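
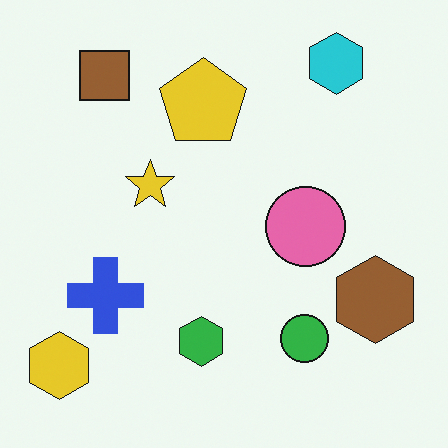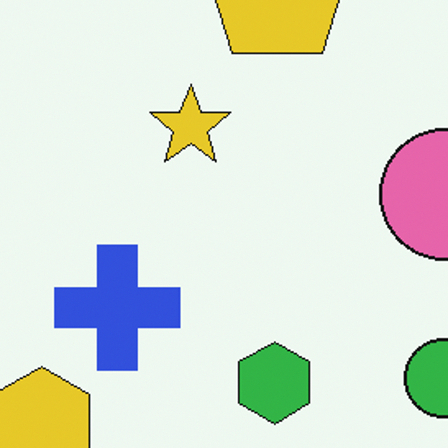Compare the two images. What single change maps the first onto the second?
Cropped to a noticeably smaller region and rescaled.

The visible shapes are larger and the field of view is narrower; shapes near the original edges may be partly or wholly outside the frame — a crop-and-rescale.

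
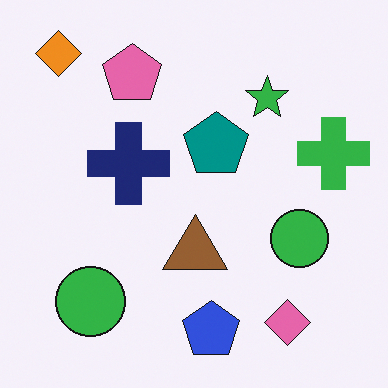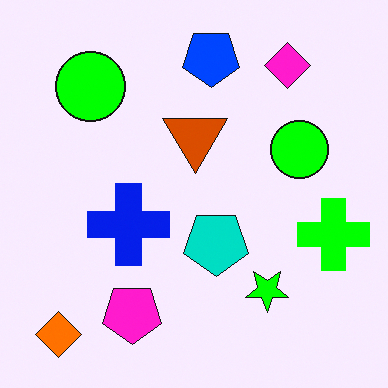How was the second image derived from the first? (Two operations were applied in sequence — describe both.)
Heavily oversaturated, then flipped vertically (top ↔ bottom).

All colors are more vivid — a global saturation change. The orange diamond is in the top-left of the first image and the bottom-left of the second — shapes on opposite sides of the horizontal midline have swapped in a mirror flip.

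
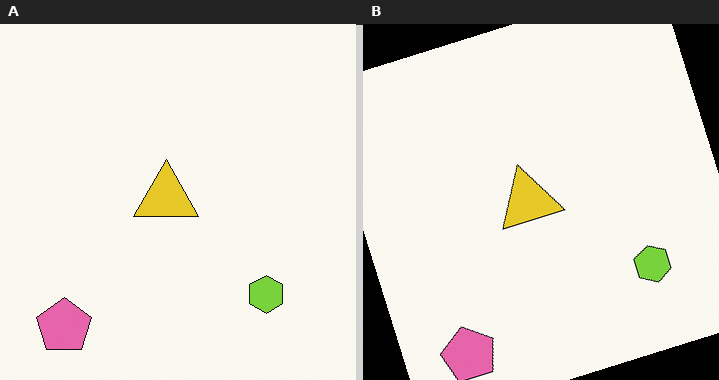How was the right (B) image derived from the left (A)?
This is the original image rotated counter-clockwise by a moderate amount.

Every shape is tilted by the same angle and the image corners show triangular fill wedges — a whole-image rotation by a non-right angle.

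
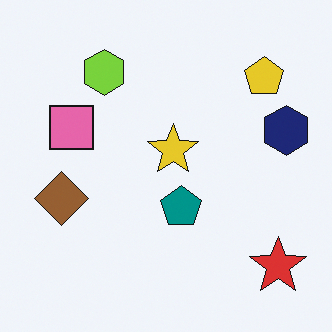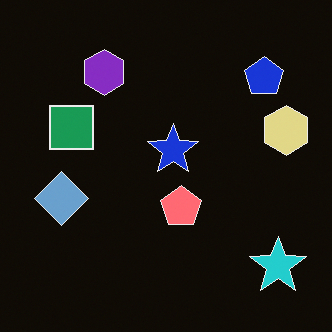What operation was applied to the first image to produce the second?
This is the original image color-inverted (negative).

The light background has become dark and every shape's color is its complement — a photographic negative.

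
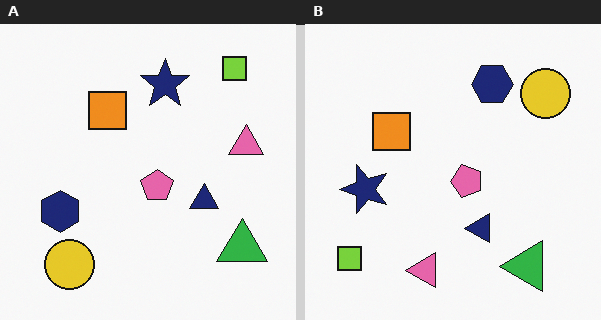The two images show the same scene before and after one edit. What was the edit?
The transformation is: transposed (reflected across the top-left ↔ bottom-right diagonal).

Shapes have swapped their row and column positions — what was in the top-right is now in the bottom-left — a diagonal reflection.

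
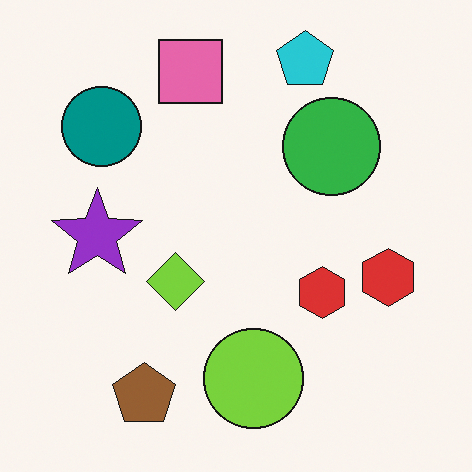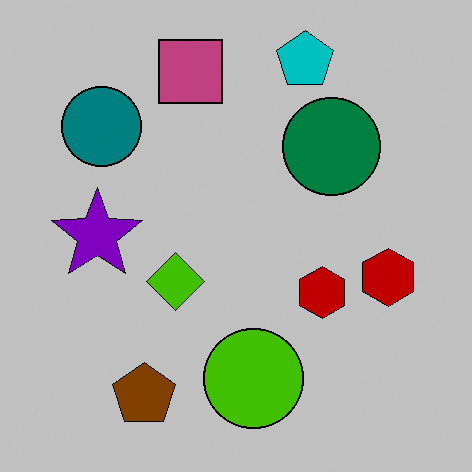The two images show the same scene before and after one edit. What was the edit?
Heavily posterized to just a handful of flat colors.

Each flat color has snapped to a coarser quantized level — most visibly, the near-white background has dropped to a flat grey.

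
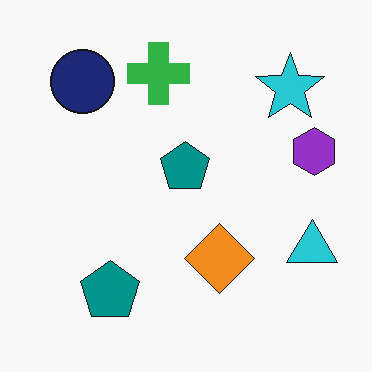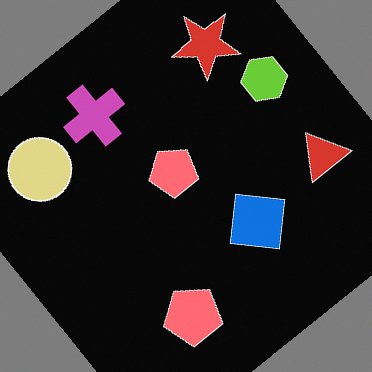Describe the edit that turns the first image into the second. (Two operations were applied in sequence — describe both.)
It was rotated counter-clockwise by a large amount — several tens of degrees, then color-inverted (negative).

Every shape is tilted by the same angle and the image corners show triangular fill wedges — a whole-image rotation by a non-right angle. The light background has become dark and every shape's color is its complement — a photographic negative.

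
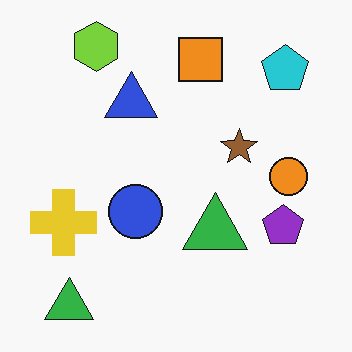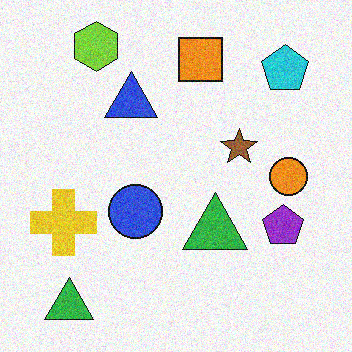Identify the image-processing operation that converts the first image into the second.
The second image is the first degraded with visible gaussian noise.

Random speckle covers the whole image, including the flat background.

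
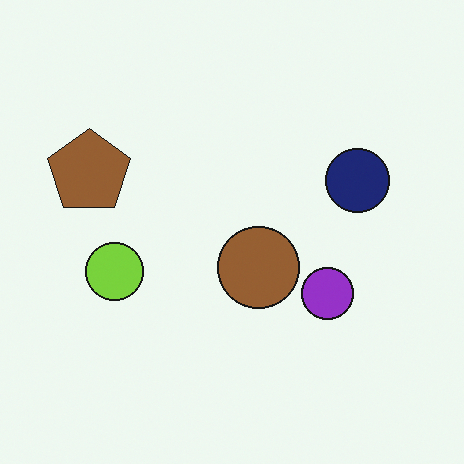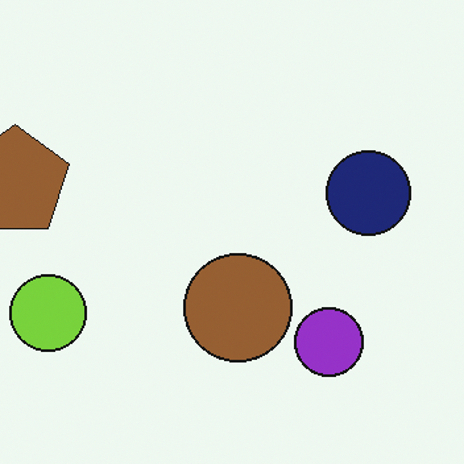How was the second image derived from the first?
This is the original image cropped slightly and scaled back up.

The visible shapes are larger and the field of view is narrower; shapes near the original edges may be partly or wholly outside the frame — a crop-and-rescale.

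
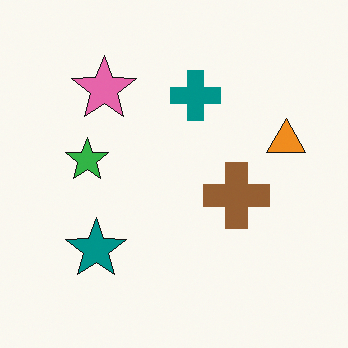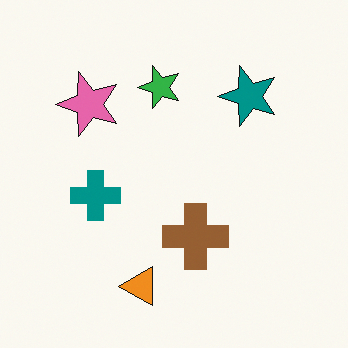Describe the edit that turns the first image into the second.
The image was transposed (reflected across the top-left ↔ bottom-right diagonal).

Shapes have swapped their row and column positions — what was in the top-right is now in the bottom-left — a diagonal reflection.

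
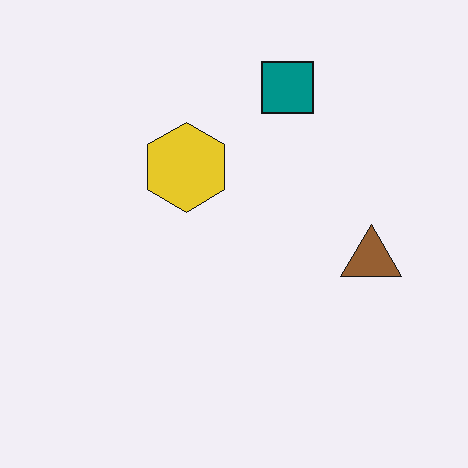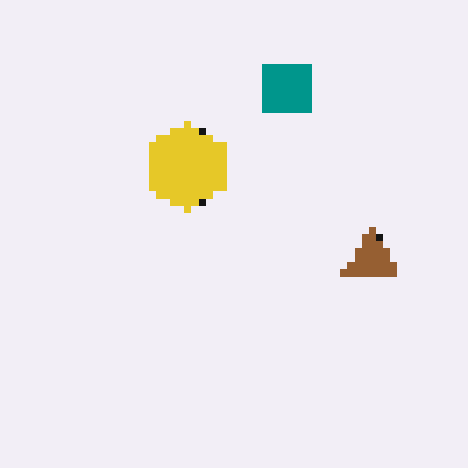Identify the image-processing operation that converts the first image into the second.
Pixelated into visible square blocks.

Shapes are reduced to large square blocks; fine edges and outlines are lost — a downscale-then-upscale (mosaic) effect.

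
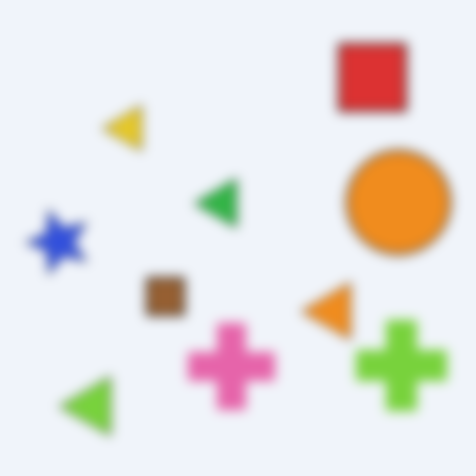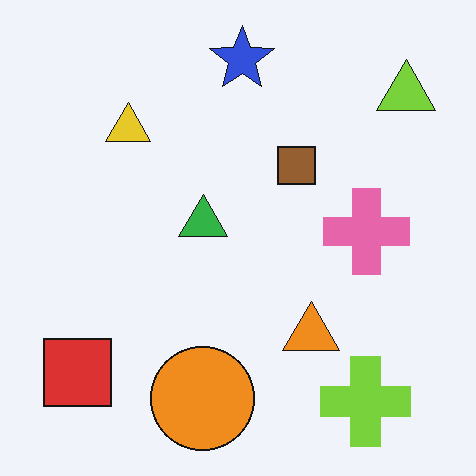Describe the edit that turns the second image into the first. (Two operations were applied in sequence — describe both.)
Transposed (reflected across the top-left ↔ bottom-right diagonal), then heavily blurred.

Shapes have swapped their row and column positions — what was in the top-right is now in the bottom-left — a diagonal reflection. Shape edges and outlines are uniformly softened across the whole image.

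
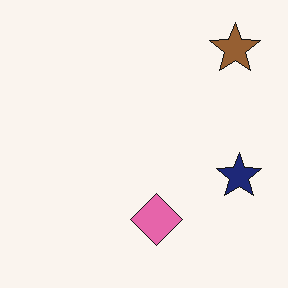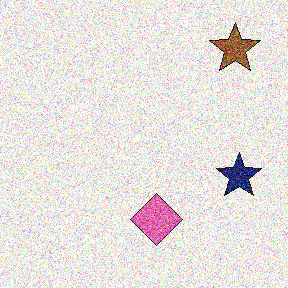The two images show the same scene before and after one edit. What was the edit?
It was degraded with strong gaussian noise.

Random speckle covers the whole image, including the flat background.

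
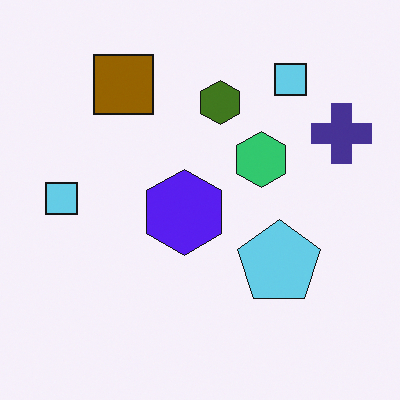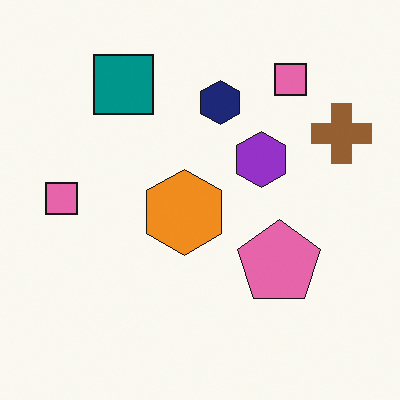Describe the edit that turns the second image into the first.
The image was hue-shifted through roughly half the color wheel.

Every shape's color has rotated by the same amount around the hue wheel — a uniform hue shift.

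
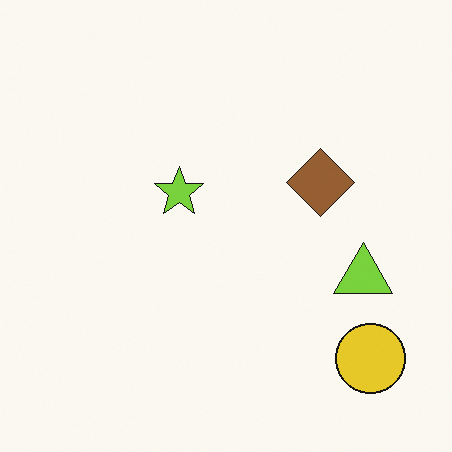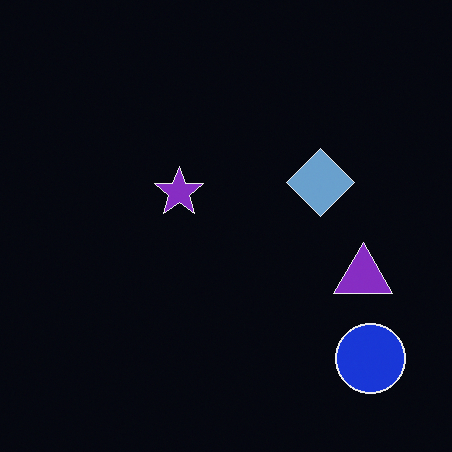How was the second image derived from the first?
The transformation is: color-inverted (negative).

The light background has become dark and every shape's color is its complement — a photographic negative.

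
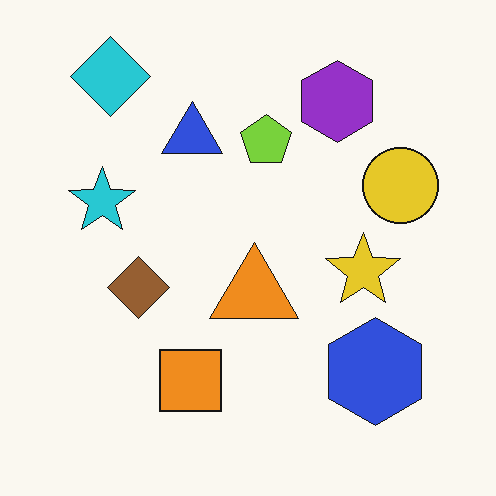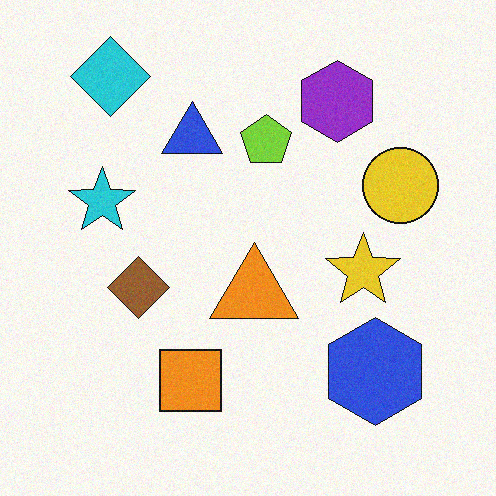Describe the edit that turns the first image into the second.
The image was degraded with light additive noise.

Random speckle covers the whole image, including the flat background.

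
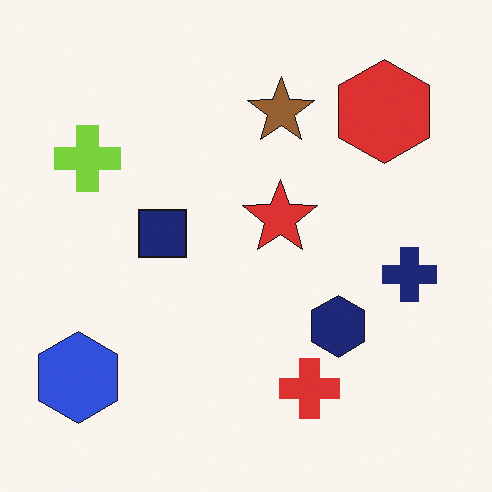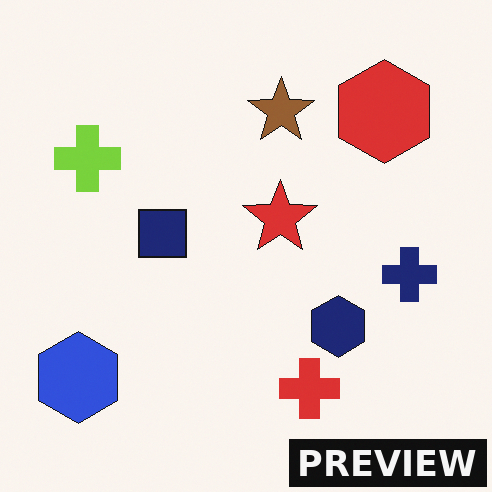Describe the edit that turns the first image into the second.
The second image is the first watermarked with the text "PREVIEW" in the lower-right corner.

A dark label reading "PREVIEW" appears in the lower-right corner.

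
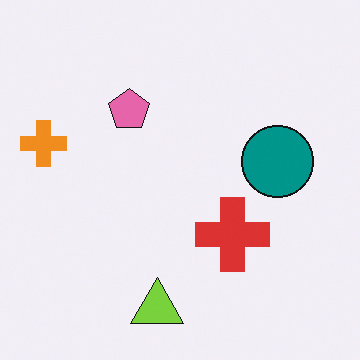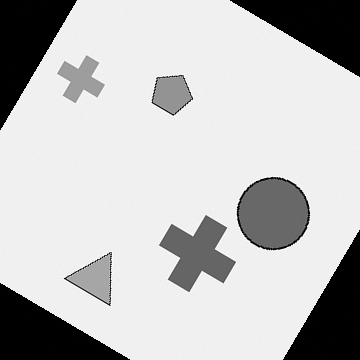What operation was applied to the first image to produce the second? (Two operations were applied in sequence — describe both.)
This is the original image converted to grayscale, then rotated clockwise by a large amount — several tens of degrees.

All color is removed — every shape is now a shade of grey. Every shape is tilted by the same angle and the image corners show triangular fill wedges — a whole-image rotation by a non-right angle.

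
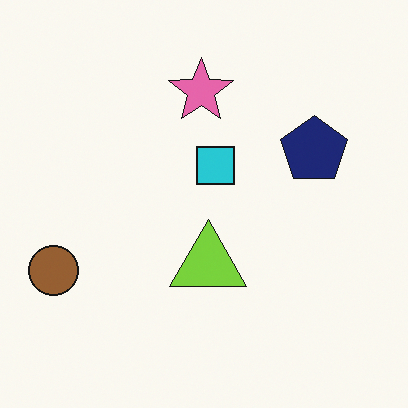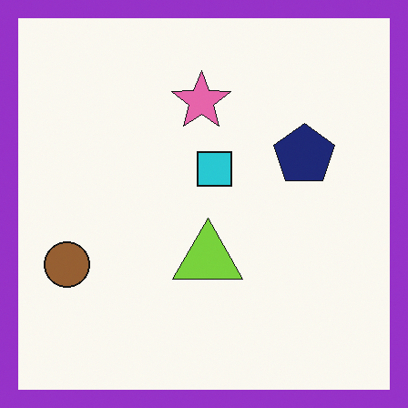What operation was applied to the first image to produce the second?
The transformation is: framed with a purple border.

A solid purple frame runs around the edge of the second image, with the content slightly shrunk inside it.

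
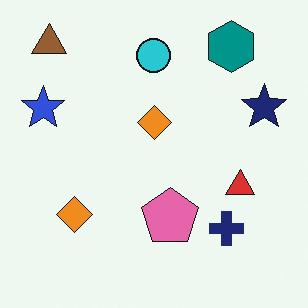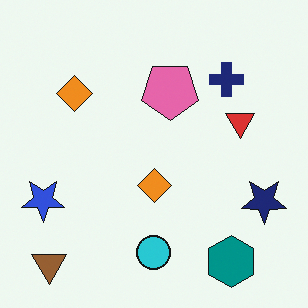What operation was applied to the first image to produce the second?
Flipped vertically (top ↔ bottom).

The brown triangle is in the top-left of the first image and the bottom-left of the second — shapes on opposite sides of the horizontal midline have swapped in a mirror flip.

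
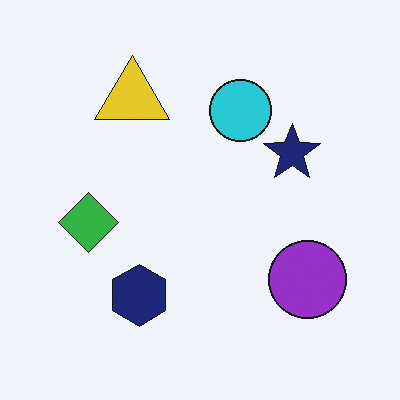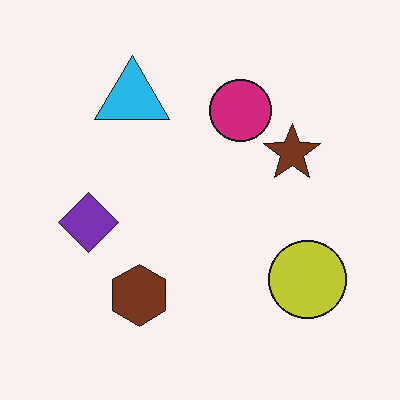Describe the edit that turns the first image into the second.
Hue-shifted through roughly a third of the color wheel.

Every shape's color has rotated by the same amount around the hue wheel — a uniform hue shift.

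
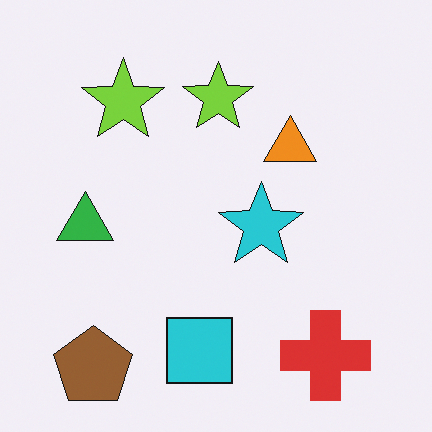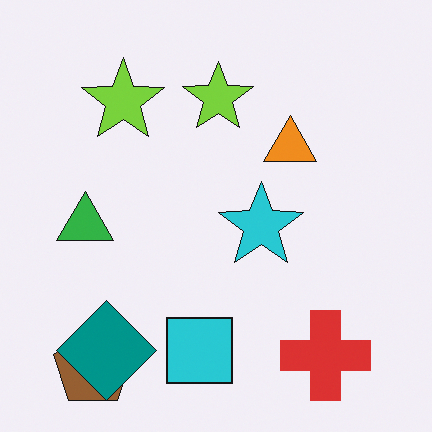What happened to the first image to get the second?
The transformation is: overlaid with an additional teal diamond.

A teal diamond appears in the second image that is absent from the first.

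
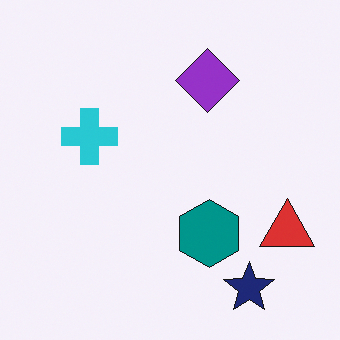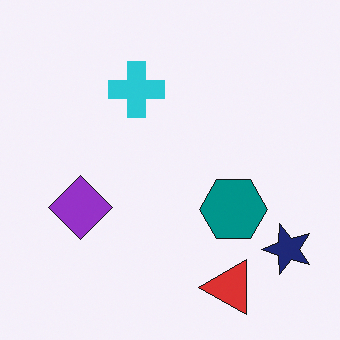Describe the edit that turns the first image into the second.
The second image is the first transposed (reflected across the top-left ↔ bottom-right diagonal).

Shapes have swapped their row and column positions — what was in the top-right is now in the bottom-left — a diagonal reflection.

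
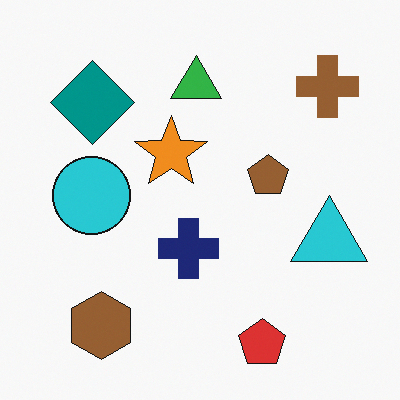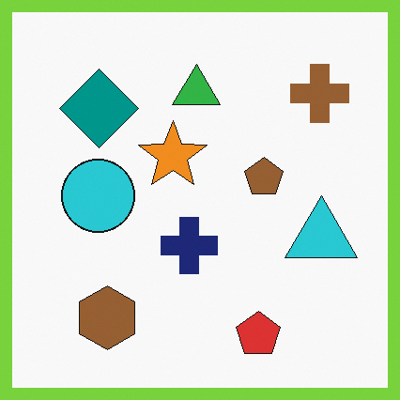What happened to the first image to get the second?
The image was framed with a lime border.

A solid lime frame runs around the edge of the second image, with the content slightly shrunk inside it.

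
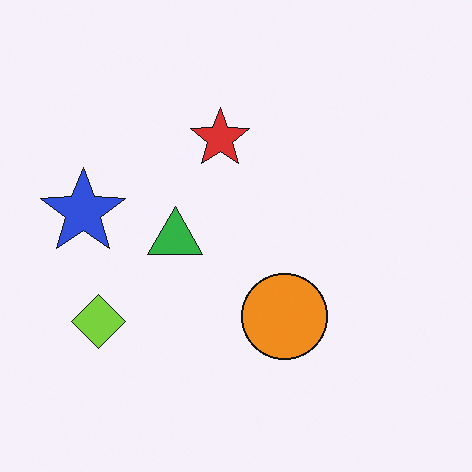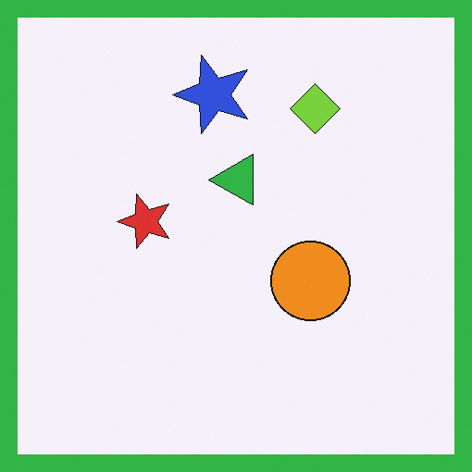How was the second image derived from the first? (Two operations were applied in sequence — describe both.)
The second image is the first transposed (reflected across the top-left ↔ bottom-right diagonal), then framed with a green border.

Shapes have swapped their row and column positions — what was in the top-right is now in the bottom-left — a diagonal reflection. A solid green frame runs around the edge of the second image, with the content slightly shrunk inside it.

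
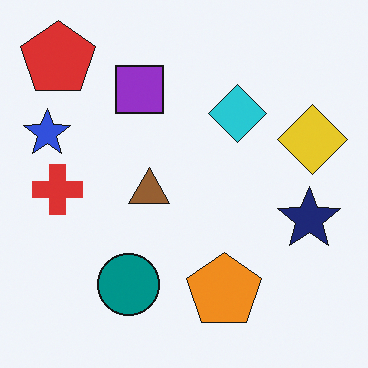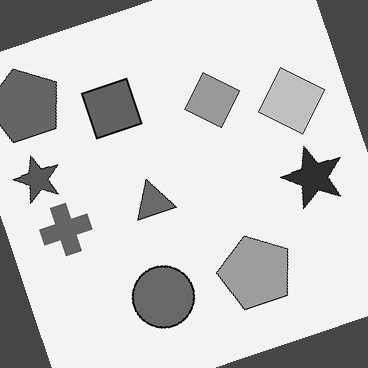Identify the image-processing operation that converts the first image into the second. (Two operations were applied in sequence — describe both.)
Converted to grayscale, then rotated counter-clockwise by a moderate amount.

All color is removed — every shape is now a shade of grey. Every shape is tilted by the same angle and the image corners show triangular fill wedges — a whole-image rotation by a non-right angle.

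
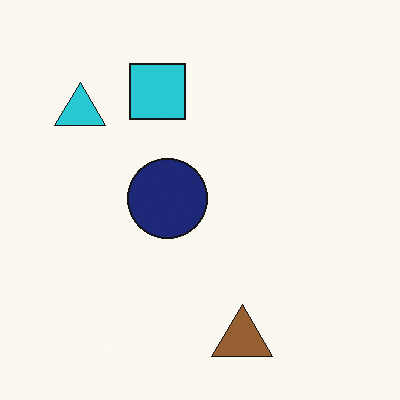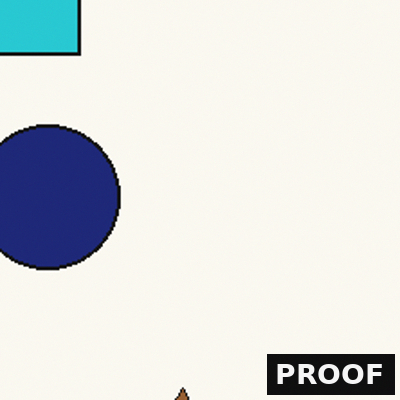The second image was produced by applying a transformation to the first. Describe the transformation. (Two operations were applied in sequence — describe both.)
The image was cropped to a noticeably smaller region and rescaled, then watermarked with the text "PROOF" in the lower-right corner.

The visible shapes are larger and the field of view is narrower; shapes near the original edges may be partly or wholly outside the frame — a crop-and-rescale. A dark label reading "PROOF" appears in the lower-right corner.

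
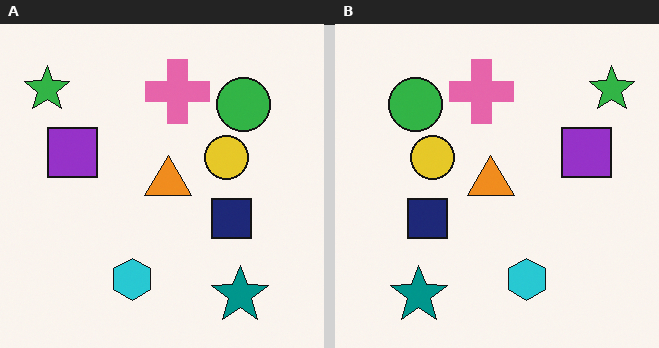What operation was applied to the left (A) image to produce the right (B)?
Flipped horizontally (left ↔ right).

The green star is in the top-left of the left (A) image and the top-right of the right (B) — shapes on opposite sides of the vertical midline have swapped in a mirror flip.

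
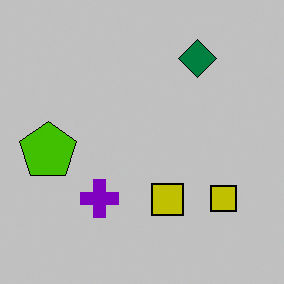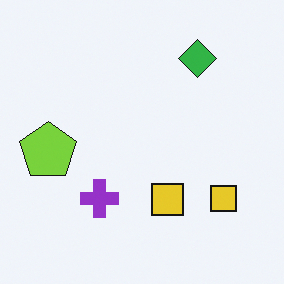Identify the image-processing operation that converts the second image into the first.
The image was heavily posterized to just a handful of flat colors.

Each flat color has snapped to a coarser quantized level — most visibly, the near-white background has dropped to a flat grey.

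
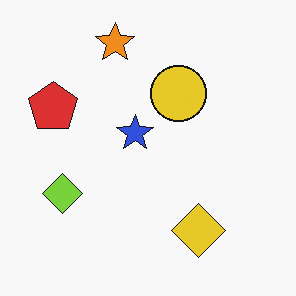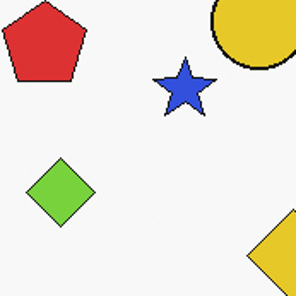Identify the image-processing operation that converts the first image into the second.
Cropped tightly and scaled back up.

The visible shapes are larger and the field of view is narrower; shapes near the original edges may be partly or wholly outside the frame — a crop-and-rescale.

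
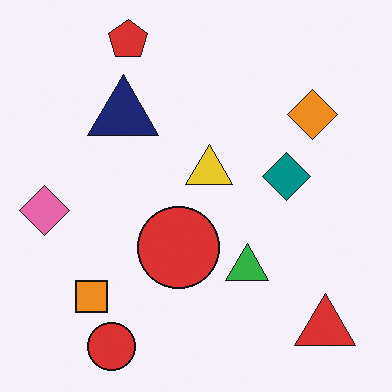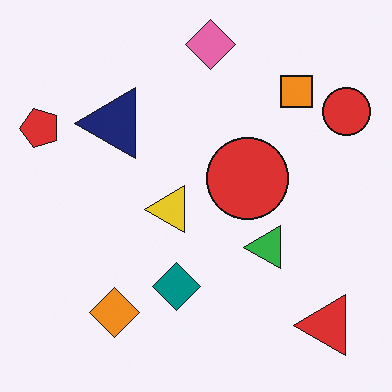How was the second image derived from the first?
This is the original image transposed (reflected across the top-left ↔ bottom-right diagonal).

Shapes have swapped their row and column positions — what was in the top-right is now in the bottom-left — a diagonal reflection.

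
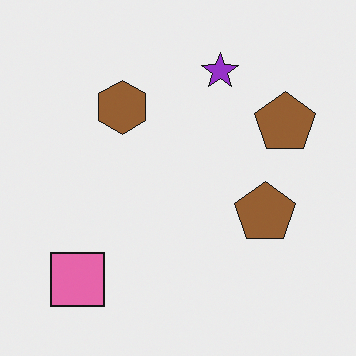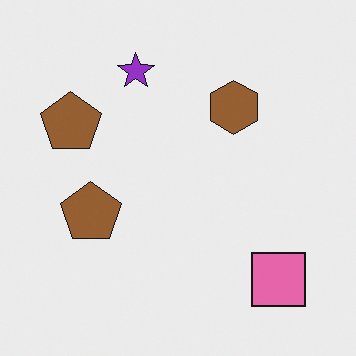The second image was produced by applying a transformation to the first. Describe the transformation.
The image was flipped horizontally (left ↔ right).

The pink square is in the bottom-left of the first image and the bottom-right of the second — shapes on opposite sides of the vertical midline have swapped in a mirror flip.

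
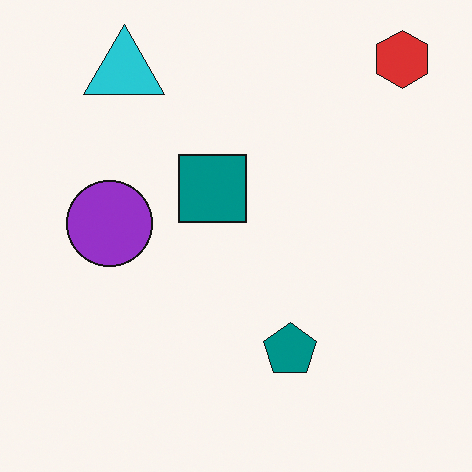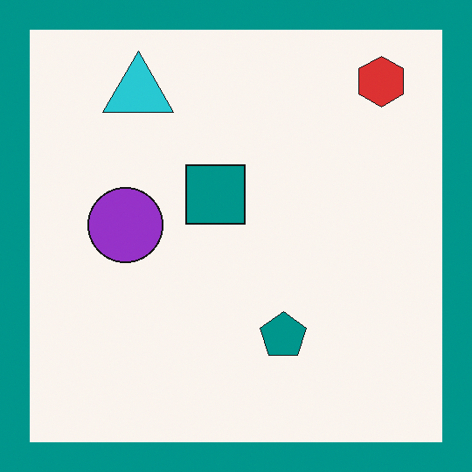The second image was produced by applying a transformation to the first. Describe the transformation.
The second image is the first framed with a teal border.

A solid teal frame runs around the edge of the second image, with the content slightly shrunk inside it.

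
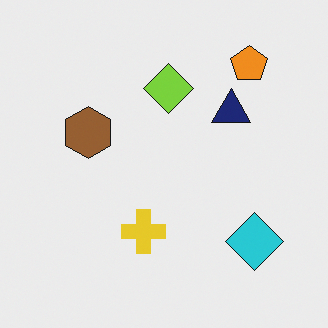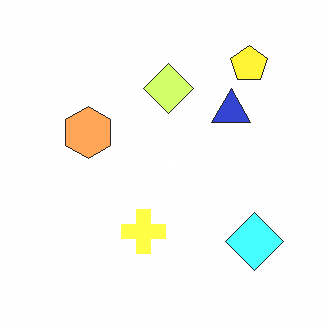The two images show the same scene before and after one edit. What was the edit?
Substantially brightened.

Every pixel — background and shapes alike — is uniformly brightened.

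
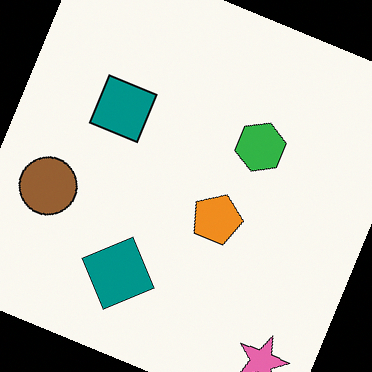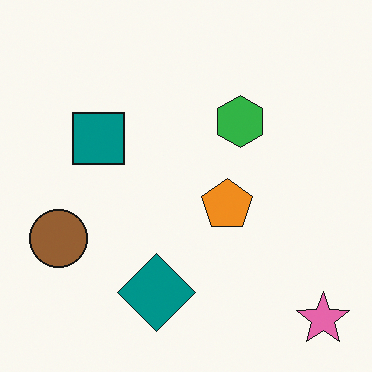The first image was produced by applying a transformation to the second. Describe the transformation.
This is the original image rotated clockwise by a clearly visible amount.

Every shape is tilted by the same angle and the image corners show triangular fill wedges — a whole-image rotation by a non-right angle.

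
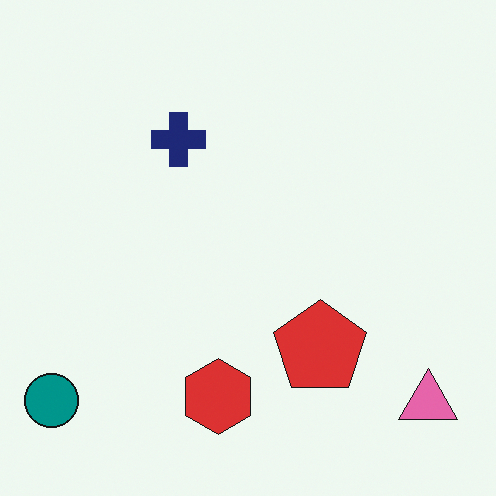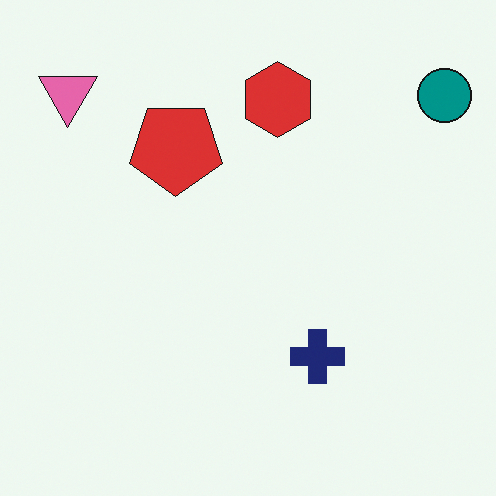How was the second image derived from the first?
The second image is the first rotated 180°.

The teal circle sits in the bottom-left of the first image and the top-right of the second — consistent with a whole-image 180° rotation.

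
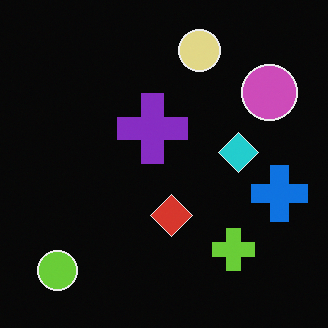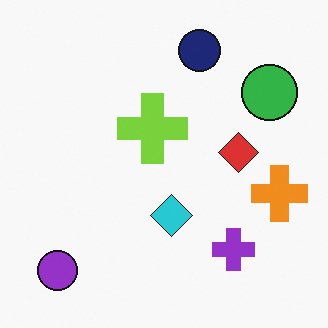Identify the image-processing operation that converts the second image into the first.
The transformation is: color-inverted (negative).

The light background has become dark and every shape's color is its complement — a photographic negative.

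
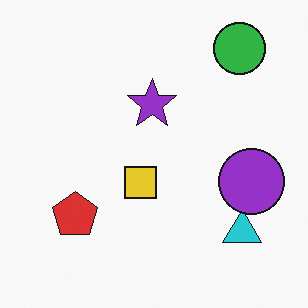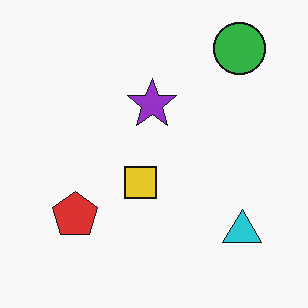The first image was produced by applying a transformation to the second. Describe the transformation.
The first image is the second overlaid with an additional purple circle.

A purple circle appears in the first image that is absent from the second.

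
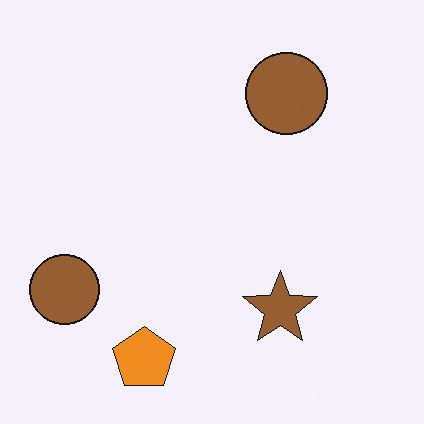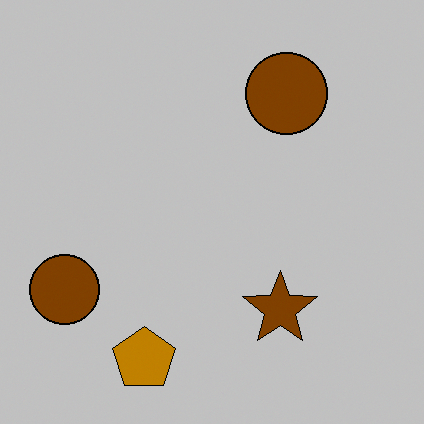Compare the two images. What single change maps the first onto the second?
The transformation is: heavily posterized to just a handful of flat colors.

Each flat color has snapped to a coarser quantized level — most visibly, the near-white background has dropped to a flat grey.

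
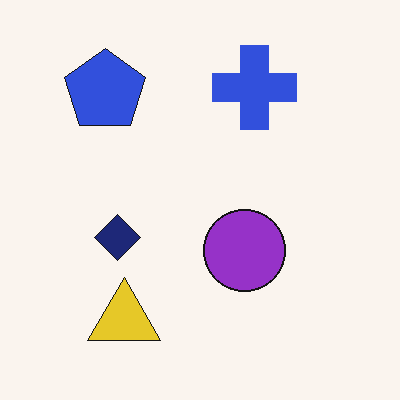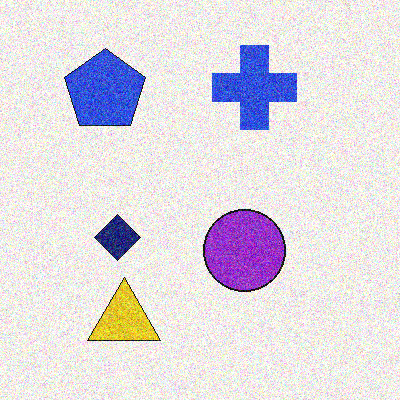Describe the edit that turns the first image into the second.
The second image is the first degraded with strong gaussian noise.

Random speckle covers the whole image, including the flat background.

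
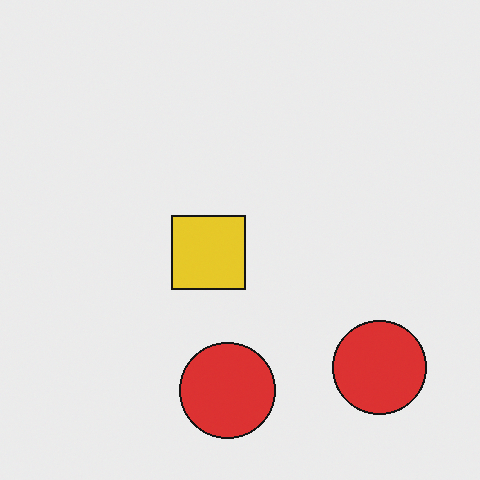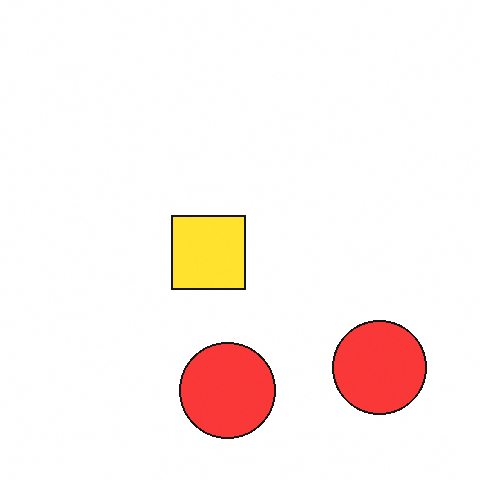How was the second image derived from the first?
This is the original image brightened a little.

Every pixel — background and shapes alike — is uniformly brightened.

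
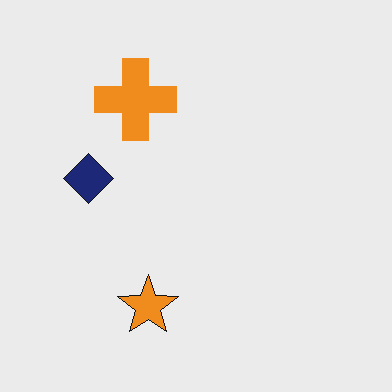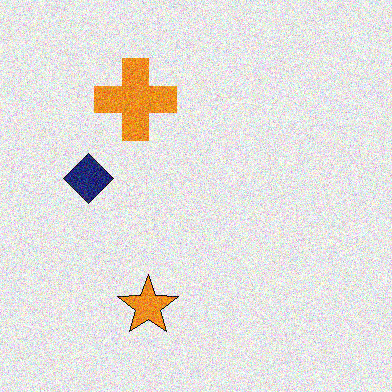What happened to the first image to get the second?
The second image is the first degraded with moderate additive noise.

Random speckle covers the whole image, including the flat background.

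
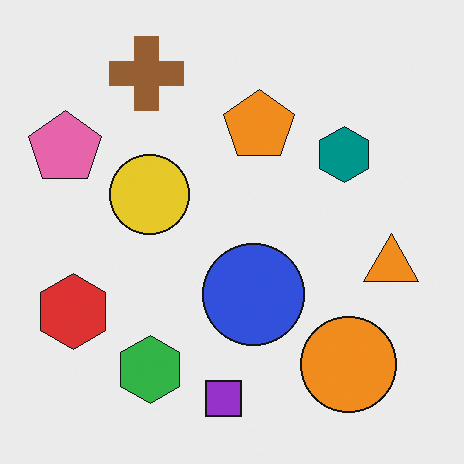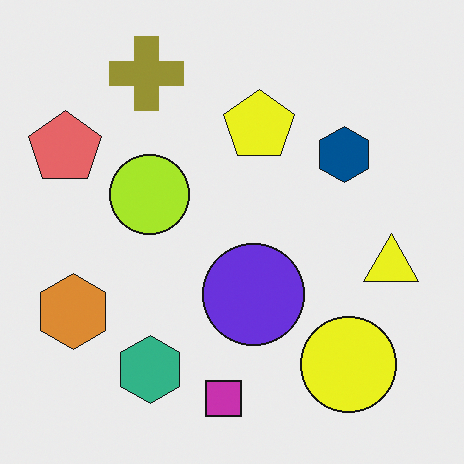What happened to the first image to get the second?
This is the original image hue-shifted by a small amount.

Every shape's color has rotated by the same amount around the hue wheel — a uniform hue shift.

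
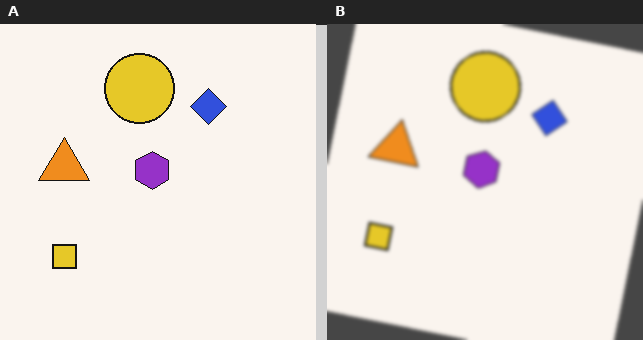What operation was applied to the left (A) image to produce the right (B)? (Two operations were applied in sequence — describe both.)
The transformation is: rotated clockwise by a slight angle, then given a subtle gaussian blur.

Every shape is tilted by the same angle and the image corners show triangular fill wedges — a whole-image rotation by a non-right angle. Shape edges and outlines are uniformly softened across the whole image.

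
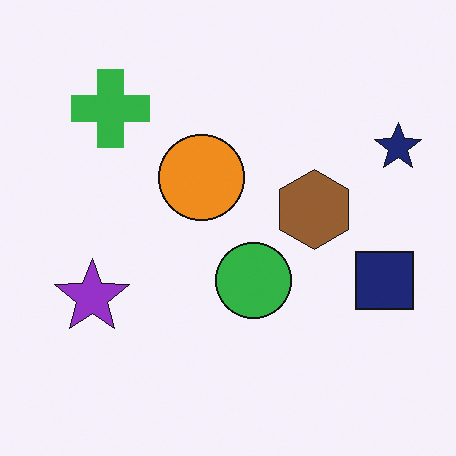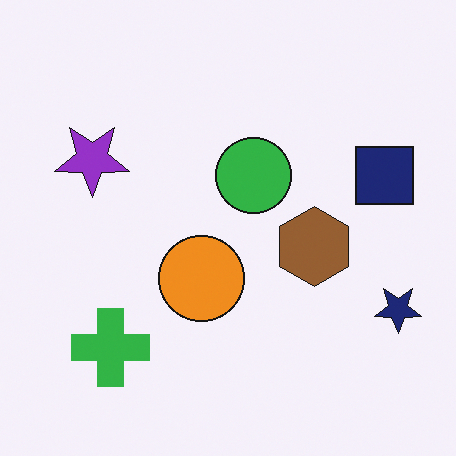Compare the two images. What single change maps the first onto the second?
Flipped vertically (top ↔ bottom).

The green cross is in the top-left of the first image and the bottom-left of the second — shapes on opposite sides of the horizontal midline have swapped in a mirror flip.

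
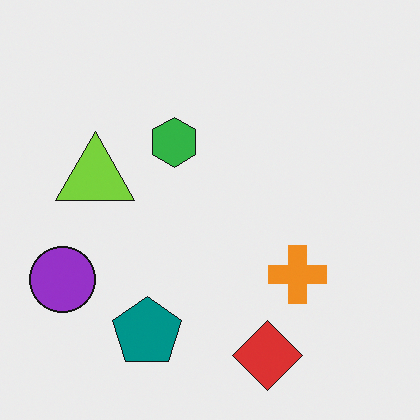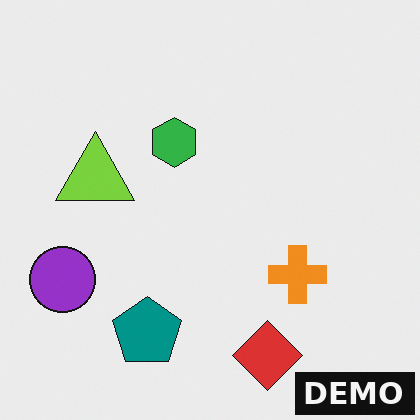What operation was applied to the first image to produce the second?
This is the original image watermarked with the text "DEMO" in the lower-right corner.

A dark label reading "DEMO" appears in the lower-right corner.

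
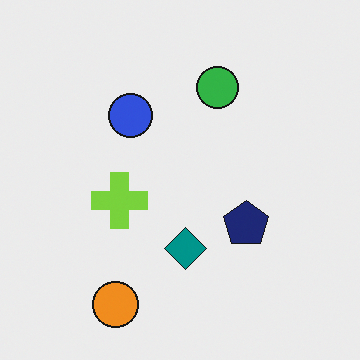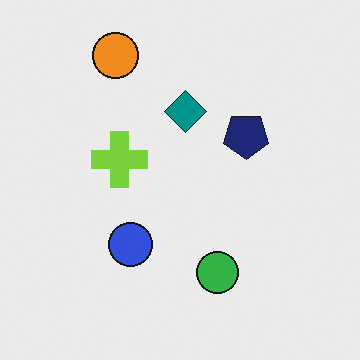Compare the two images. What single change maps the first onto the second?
The image was flipped vertically (top ↔ bottom).

The orange circle is in the bottom-left of the first image and the top-left of the second — shapes on opposite sides of the horizontal midline have swapped in a mirror flip.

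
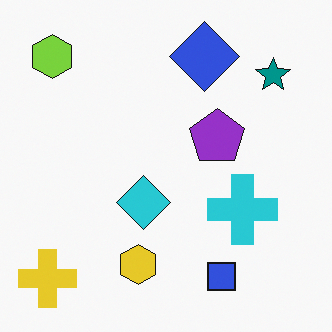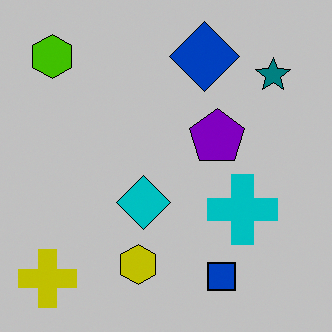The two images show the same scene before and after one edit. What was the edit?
This is the original image aggressively posterized.

Each flat color has snapped to a coarser quantized level — most visibly, the near-white background has dropped to a flat grey.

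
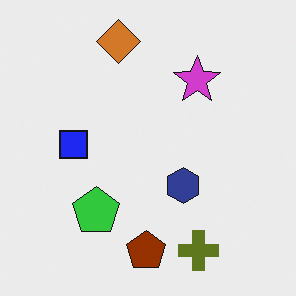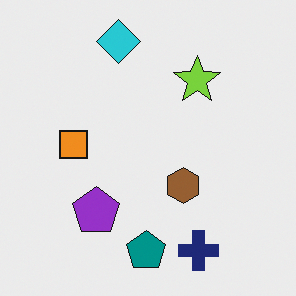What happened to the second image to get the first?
The transformation is: hue-shifted by a large amount.

Every shape's color has rotated by the same amount around the hue wheel — a uniform hue shift.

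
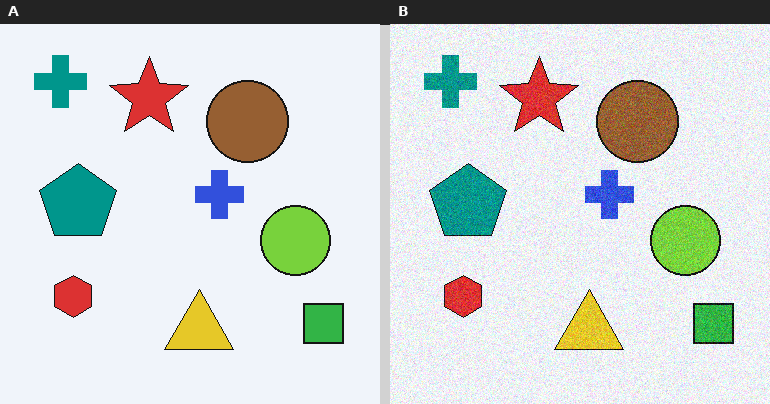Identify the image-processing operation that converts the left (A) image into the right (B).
The image was degraded with visible gaussian noise.

Random speckle covers the whole image, including the flat background.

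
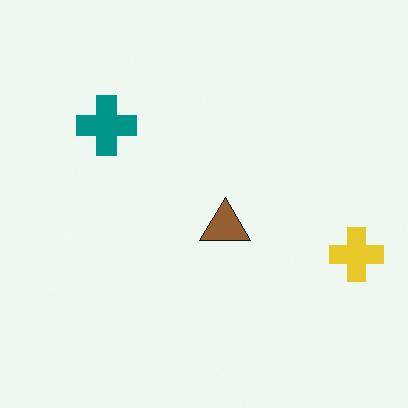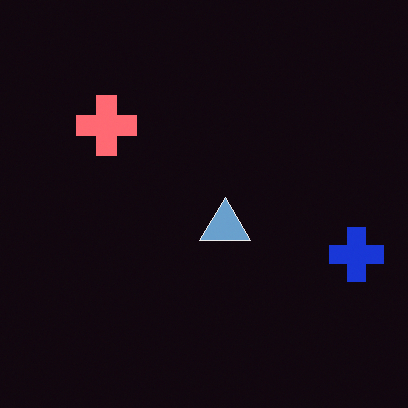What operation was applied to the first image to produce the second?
It was color-inverted (negative).

The light background has become dark and every shape's color is its complement — a photographic negative.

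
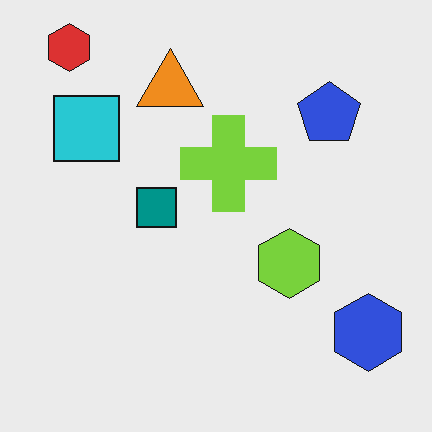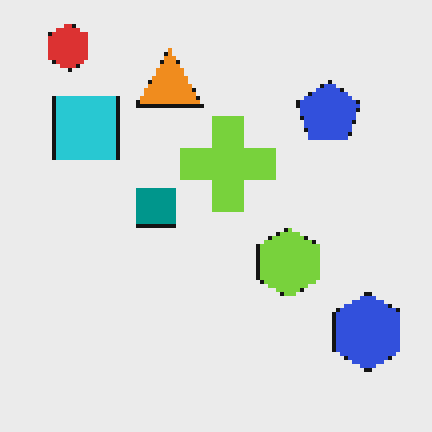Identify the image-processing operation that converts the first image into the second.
This is the original image mildly pixelated.

Shapes are reduced to large square blocks; fine edges and outlines are lost — a downscale-then-upscale (mosaic) effect.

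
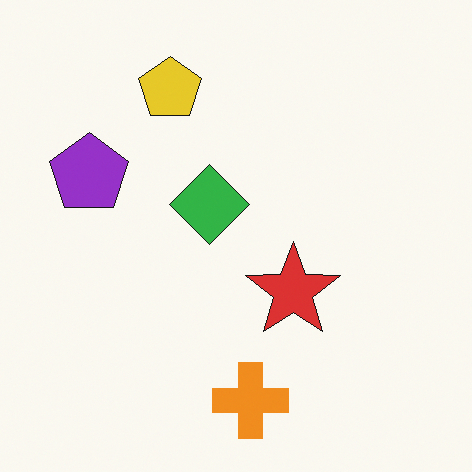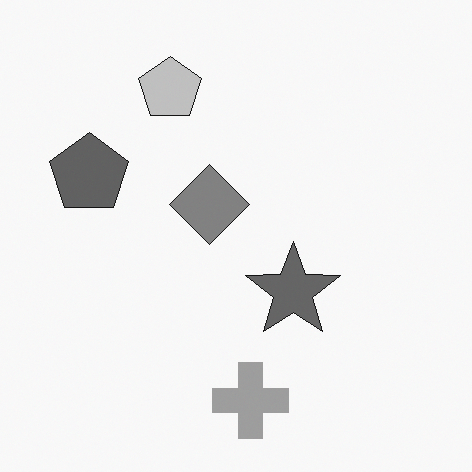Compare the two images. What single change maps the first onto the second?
Converted to grayscale.

All color is removed — every shape is now a shade of grey.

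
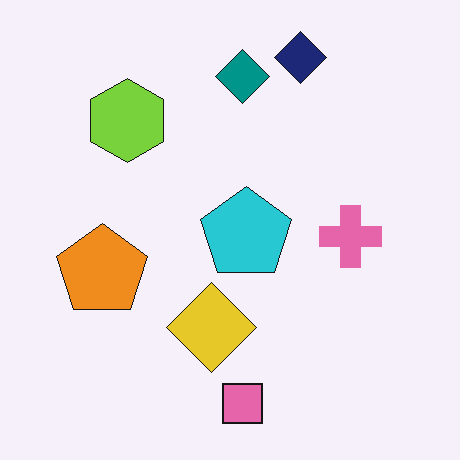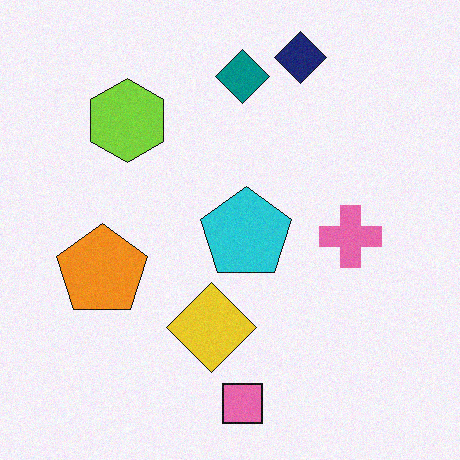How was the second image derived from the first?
It was degraded with a light layer of grain.

Random speckle covers the whole image, including the flat background.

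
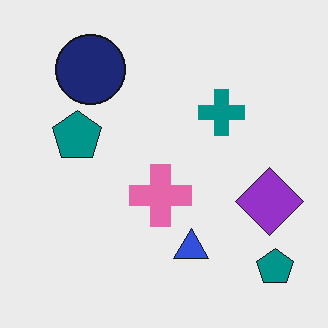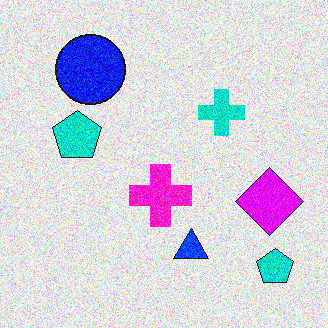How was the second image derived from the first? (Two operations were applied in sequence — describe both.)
The second image is the first made much more vivid (saturation change), then degraded with strong gaussian noise.

All colors are more vivid — a global saturation change. Random speckle covers the whole image, including the flat background.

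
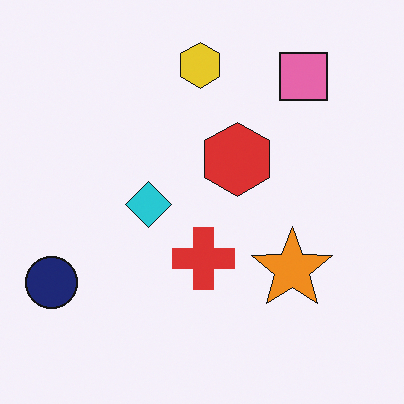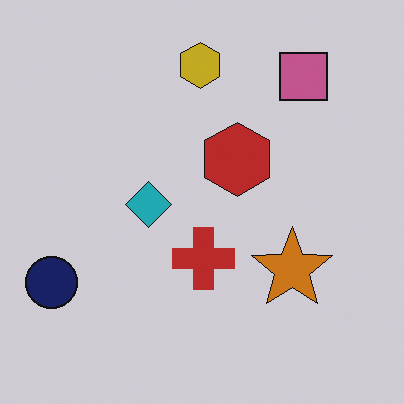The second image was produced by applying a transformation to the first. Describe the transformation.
The second image is the first darkened a little.

Every pixel — background and shapes alike — is uniformly darkened.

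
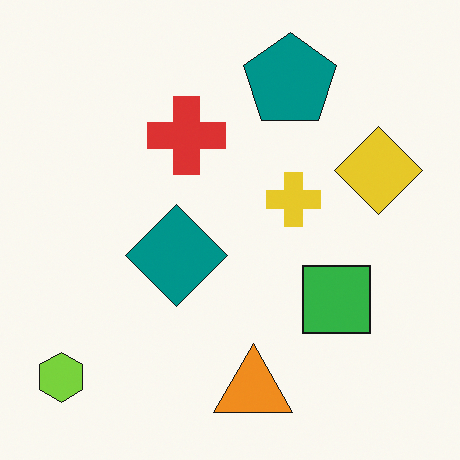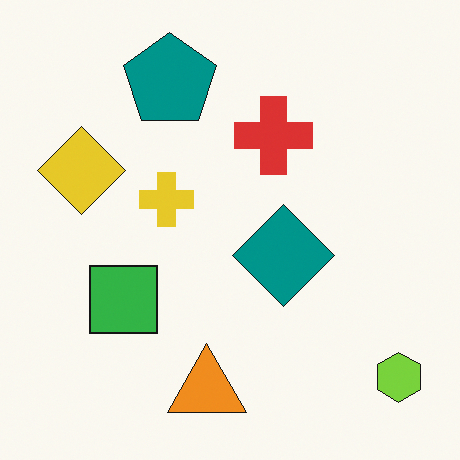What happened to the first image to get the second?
It was flipped horizontally (left ↔ right).

The lime hexagon is in the bottom-left of the first image and the bottom-right of the second — shapes on opposite sides of the vertical midline have swapped in a mirror flip.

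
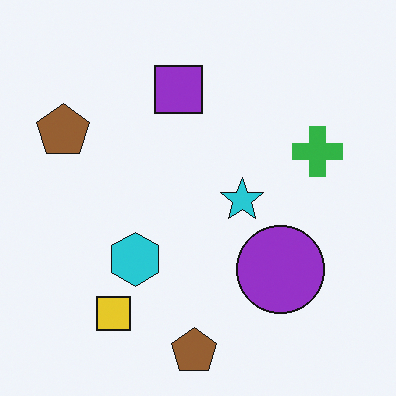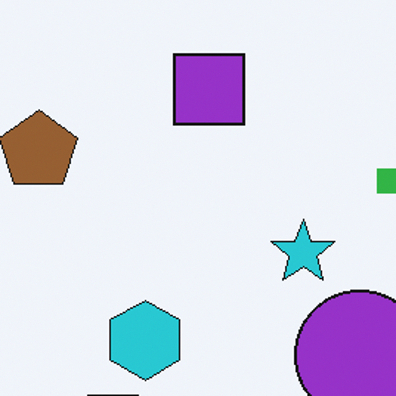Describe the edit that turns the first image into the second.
The transformation is: cropped to a modestly smaller region and rescaled.

The visible shapes are larger and the field of view is narrower; shapes near the original edges may be partly or wholly outside the frame — a crop-and-rescale.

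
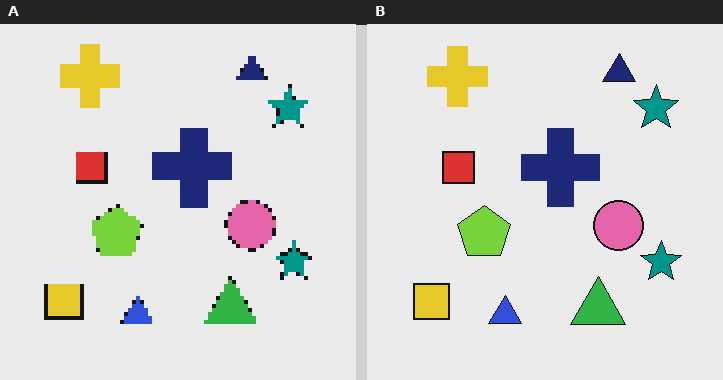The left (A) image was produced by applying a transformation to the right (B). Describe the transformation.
It was mildly pixelated.

Shapes are reduced to large square blocks; fine edges and outlines are lost — a downscale-then-upscale (mosaic) effect.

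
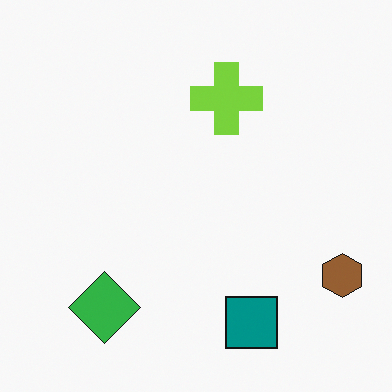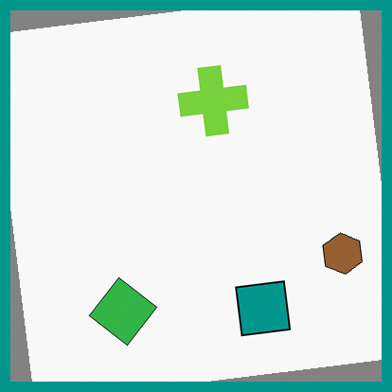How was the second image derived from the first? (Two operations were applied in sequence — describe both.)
The image was rotated counter-clockwise by a slight angle, then framed with a teal border.

Every shape is tilted by the same angle and the image corners show triangular fill wedges — a whole-image rotation by a non-right angle. A solid teal frame runs around the edge of the second image, with the content slightly shrunk inside it.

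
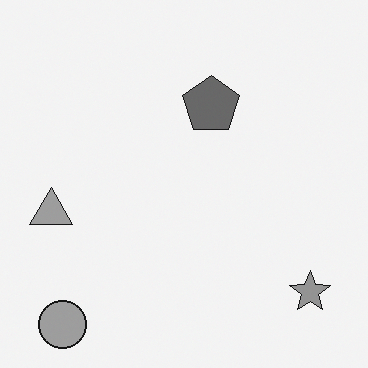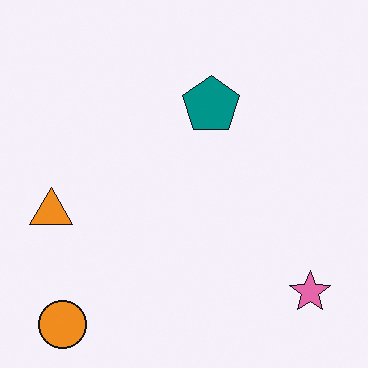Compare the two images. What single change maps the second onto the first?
Converted to grayscale.

All color is removed — every shape is now a shade of grey.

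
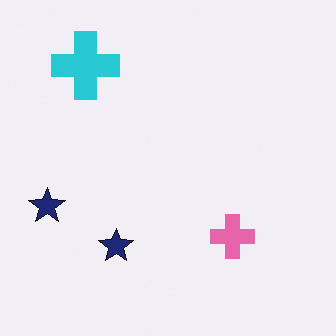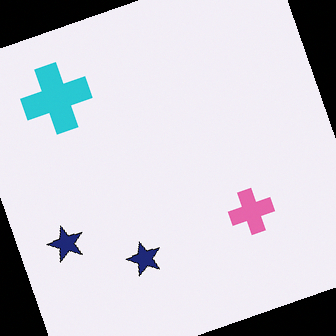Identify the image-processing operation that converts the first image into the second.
The second image is the first rotated counter-clockwise by a clearly visible amount.

Every shape is tilted by the same angle and the image corners show triangular fill wedges — a whole-image rotation by a non-right angle.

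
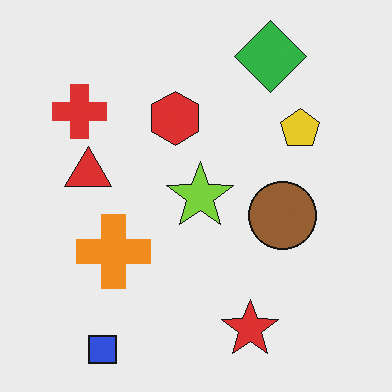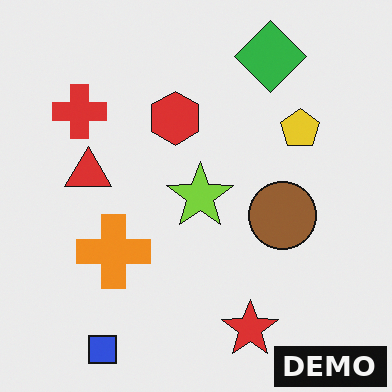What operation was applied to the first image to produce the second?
It was watermarked with the text "DEMO" in the lower-right corner.

A dark label reading "DEMO" appears in the lower-right corner.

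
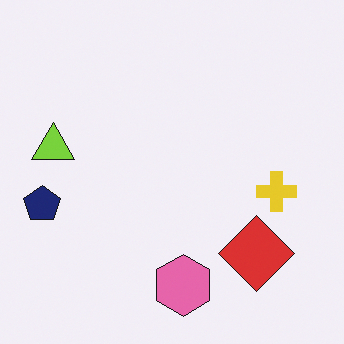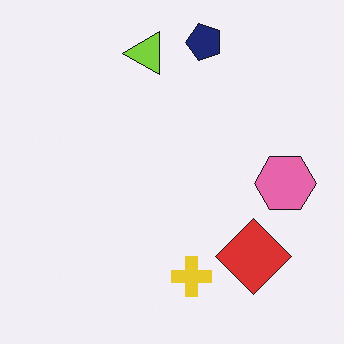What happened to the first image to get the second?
This is the original image transposed (reflected across the top-left ↔ bottom-right diagonal).

Shapes have swapped their row and column positions — what was in the top-right is now in the bottom-left — a diagonal reflection.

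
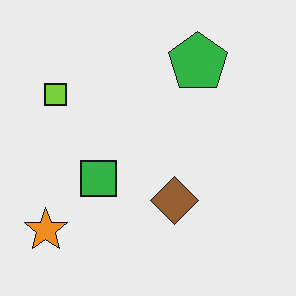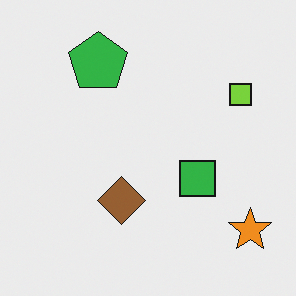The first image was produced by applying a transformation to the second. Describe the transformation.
Flipped horizontally (left ↔ right).

The orange star is in the bottom-right of the second image and the bottom-left of the first — shapes on opposite sides of the vertical midline have swapped in a mirror flip.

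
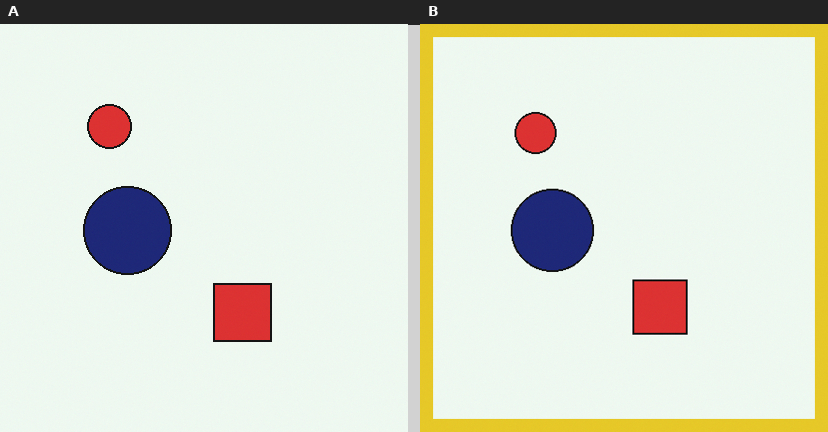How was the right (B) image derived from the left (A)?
Framed with a yellow border.

A solid yellow frame runs around the edge of the right (B) image, with the content slightly shrunk inside it.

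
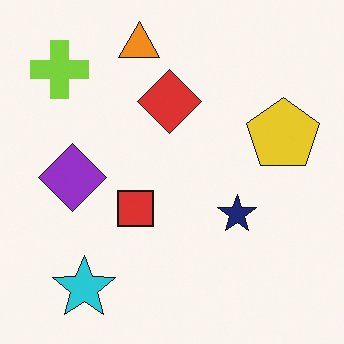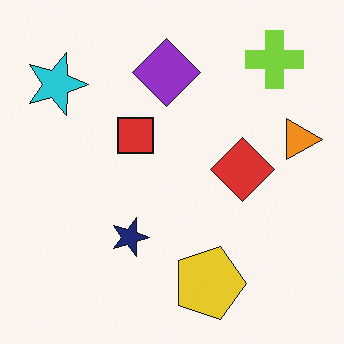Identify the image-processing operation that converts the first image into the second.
Rotated 90° clockwise.

The lime cross sits in the top-left of the first image and the top-right of the second — consistent with a whole-image 90° clockwise rotation.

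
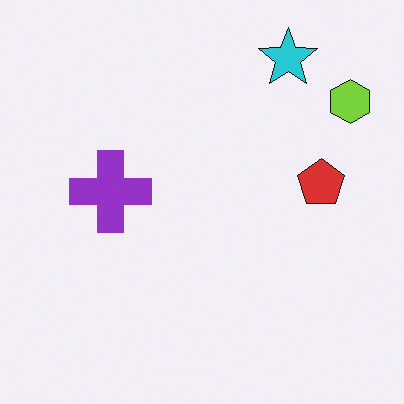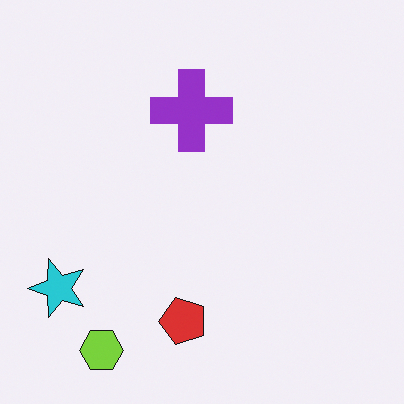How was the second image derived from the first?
The second image is the first transposed (reflected across the top-left ↔ bottom-right diagonal).

Shapes have swapped their row and column positions — what was in the top-right is now in the bottom-left — a diagonal reflection.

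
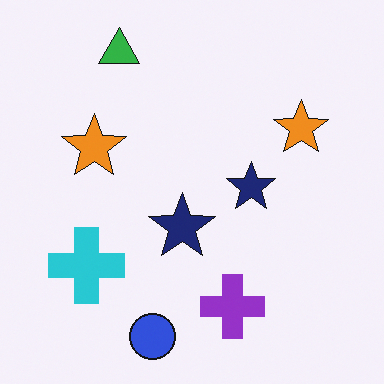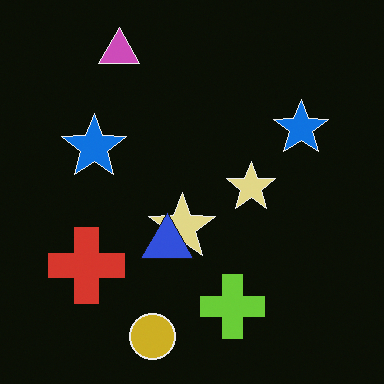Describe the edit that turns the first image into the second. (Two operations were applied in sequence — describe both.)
The transformation is: color-inverted (negative), then overlaid with an additional blue triangle.

The light background has become dark and every shape's color is its complement — a photographic negative. A blue triangle appears in the second image that is absent from the first.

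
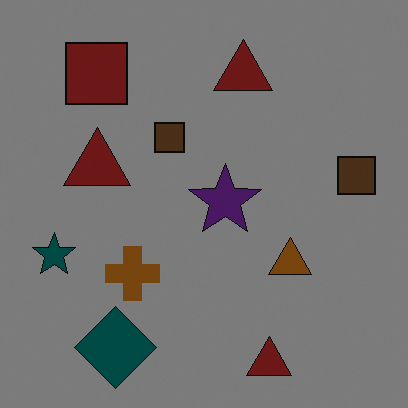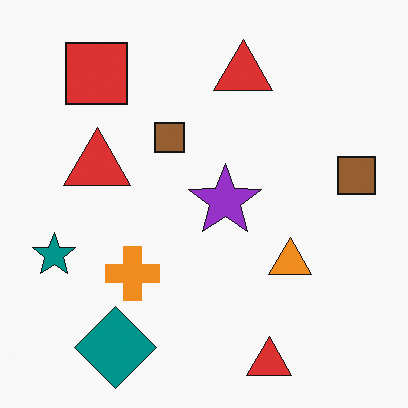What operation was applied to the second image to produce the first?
Noticeably darkened.

Every pixel — background and shapes alike — is uniformly darkened.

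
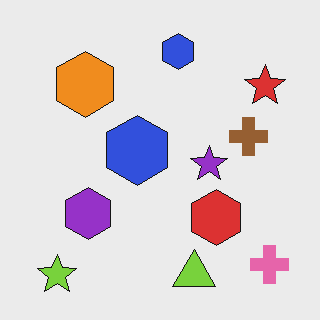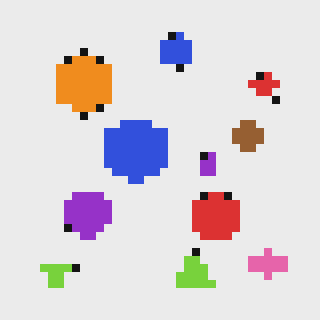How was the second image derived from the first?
This is the original image pixelated into visible square blocks.

Shapes are reduced to large square blocks; fine edges and outlines are lost — a downscale-then-upscale (mosaic) effect.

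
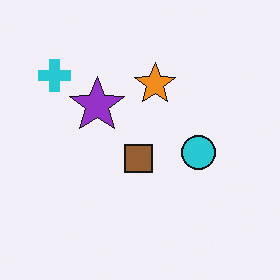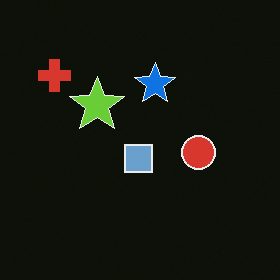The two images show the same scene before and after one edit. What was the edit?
It was color-inverted (negative).

The light background has become dark and every shape's color is its complement — a photographic negative.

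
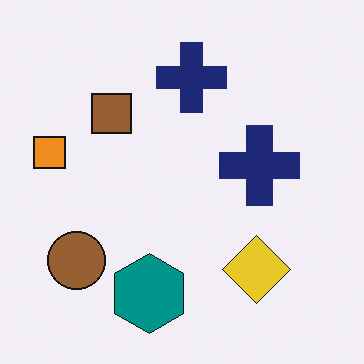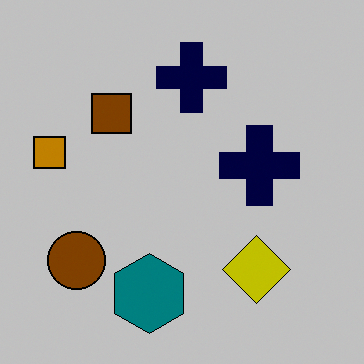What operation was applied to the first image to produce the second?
The image was aggressively posterized.

Each flat color has snapped to a coarser quantized level — most visibly, the near-white background has dropped to a flat grey.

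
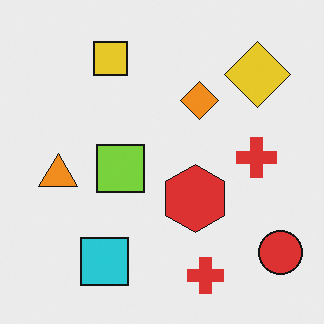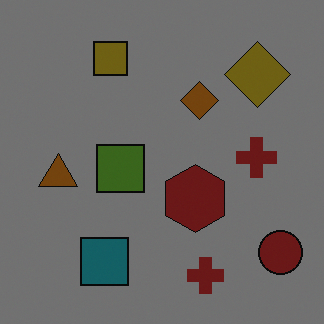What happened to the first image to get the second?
The second image is the first substantially darkened.

Every pixel — background and shapes alike — is uniformly darkened.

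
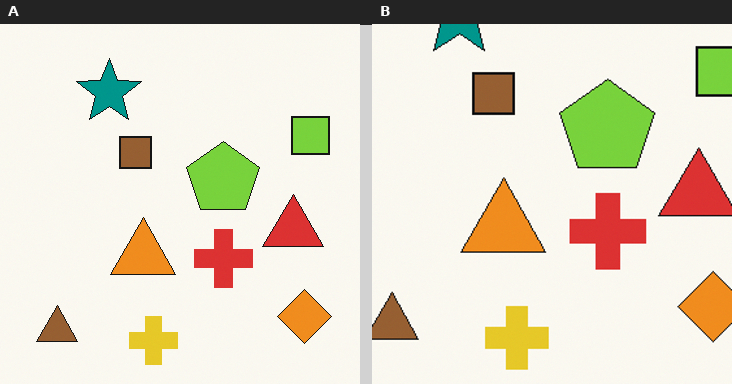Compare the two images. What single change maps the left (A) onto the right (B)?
The right (B) image is the left (A) cropped slightly and scaled back up.

The visible shapes are larger and the field of view is narrower; shapes near the original edges may be partly or wholly outside the frame — a crop-and-rescale.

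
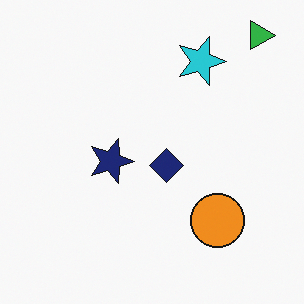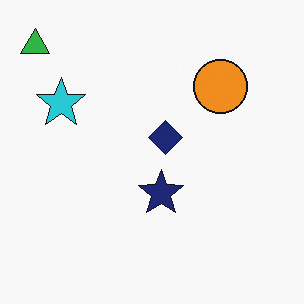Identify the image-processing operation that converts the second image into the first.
Rotated 90° clockwise.

The green triangle sits in the top-left of the second image and the top-right of the first — consistent with a whole-image 90° clockwise rotation.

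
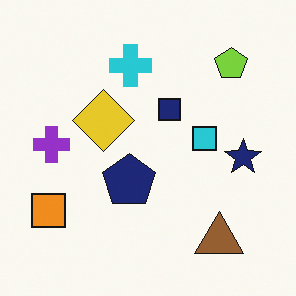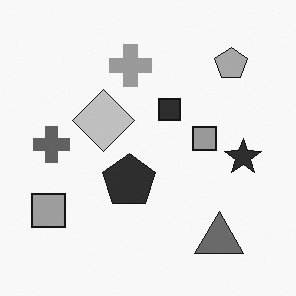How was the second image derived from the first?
The second image is the first converted to grayscale.

All color is removed — every shape is now a shade of grey.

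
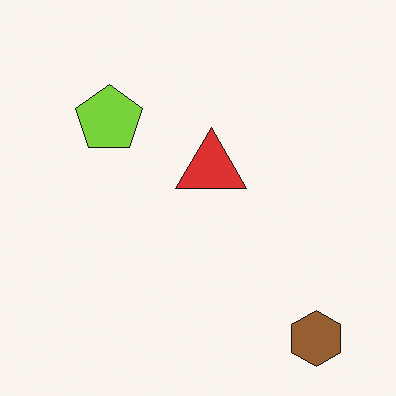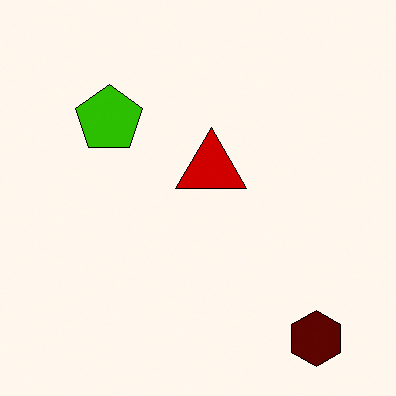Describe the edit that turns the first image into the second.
It was given much higher contrast.

Tones are pushed away from mid-grey across the whole image — a global contrast change.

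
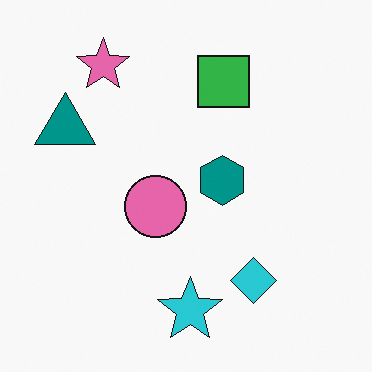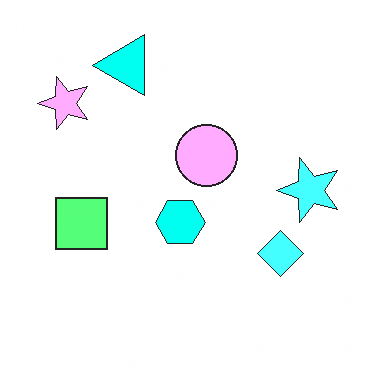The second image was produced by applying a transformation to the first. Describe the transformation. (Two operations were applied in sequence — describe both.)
The second image is the first substantially brightened, then transposed (reflected across the top-left ↔ bottom-right diagonal).

Every pixel — background and shapes alike — is uniformly brightened. Shapes have swapped their row and column positions — what was in the top-right is now in the bottom-left — a diagonal reflection.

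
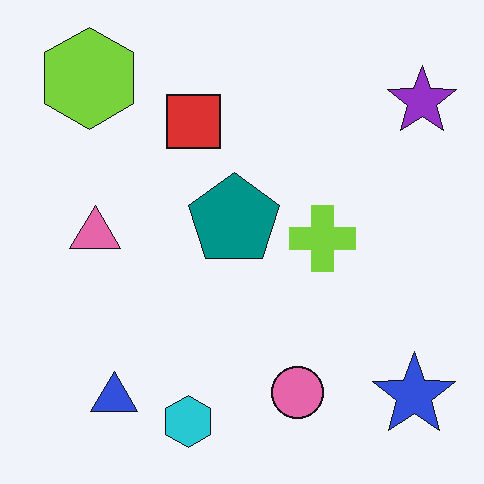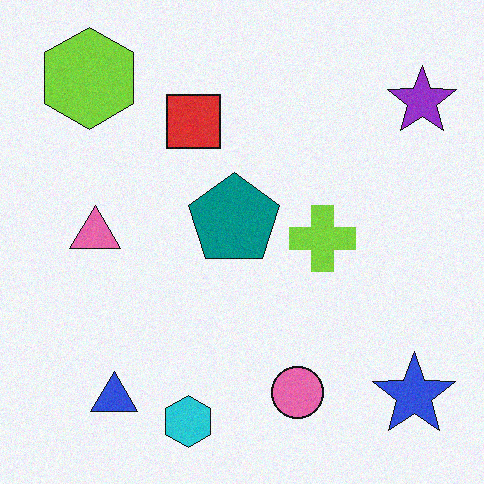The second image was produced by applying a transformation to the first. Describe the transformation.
The image was degraded with light additive noise.

Random speckle covers the whole image, including the flat background.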